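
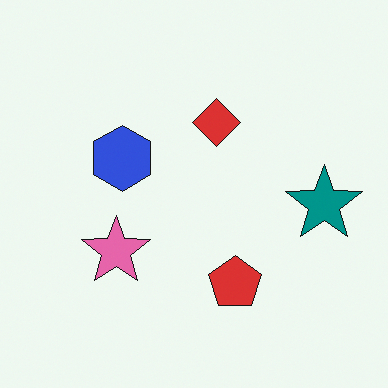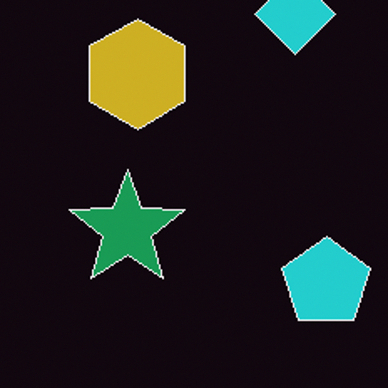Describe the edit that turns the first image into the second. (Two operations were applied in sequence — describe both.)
The transformation is: cropped tightly and scaled back up, then color-inverted (negative).

The visible shapes are larger and the field of view is narrower; shapes near the original edges may be partly or wholly outside the frame — a crop-and-rescale. The light background has become dark and every shape's color is its complement — a photographic negative.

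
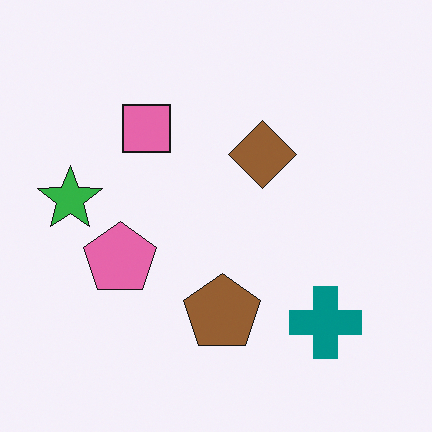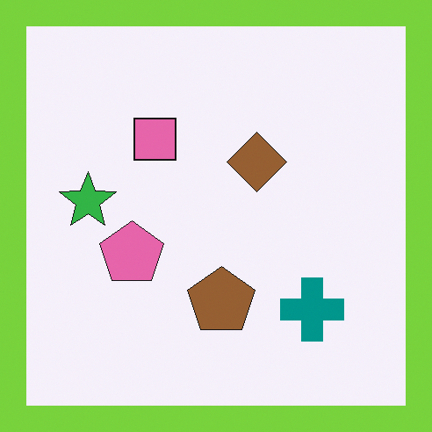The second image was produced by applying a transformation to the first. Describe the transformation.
Framed with a lime border.

A solid lime frame runs around the edge of the second image, with the content slightly shrunk inside it.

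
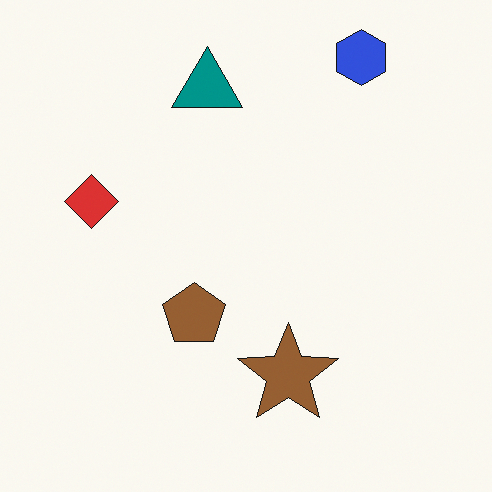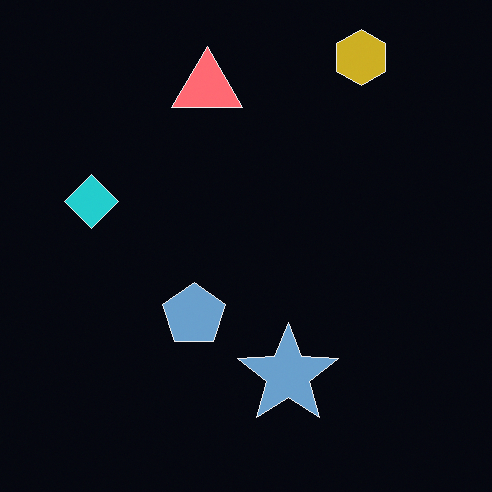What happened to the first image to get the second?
The image was color-inverted (negative).

The light background has become dark and every shape's color is its complement — a photographic negative.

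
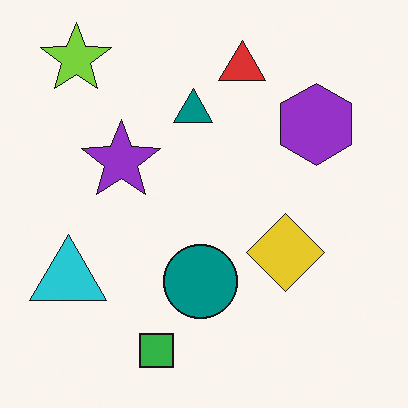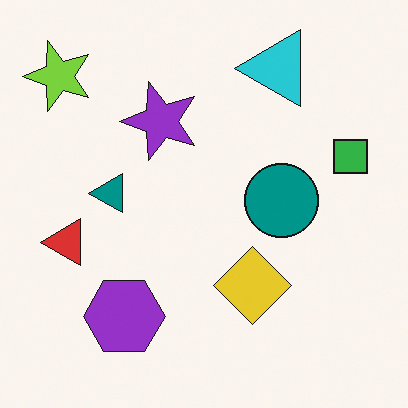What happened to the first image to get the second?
It was transposed (reflected across the top-left ↔ bottom-right diagonal).

Shapes have swapped their row and column positions — what was in the top-right is now in the bottom-left — a diagonal reflection.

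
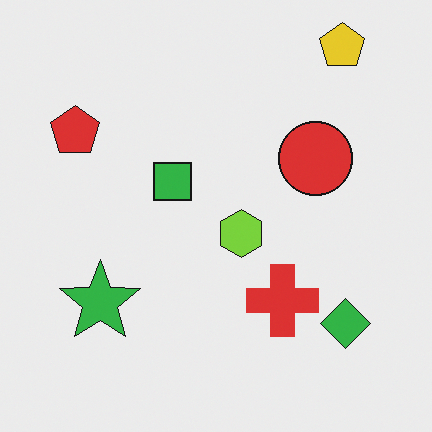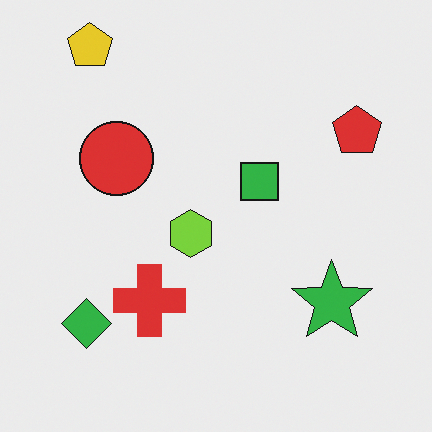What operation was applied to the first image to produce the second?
The second image is the first flipped horizontally (left ↔ right).

The red pentagon is in the top-left of the first image and the top-right of the second — shapes on opposite sides of the vertical midline have swapped in a mirror flip.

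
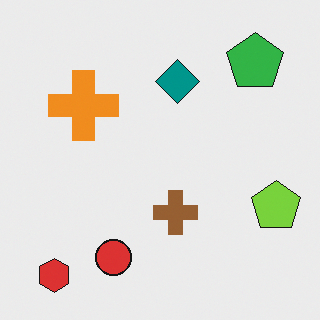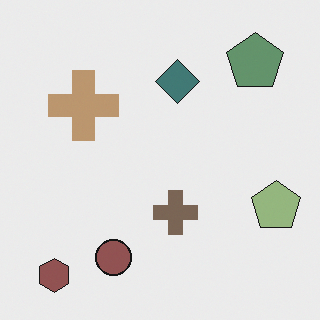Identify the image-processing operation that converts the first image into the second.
The image was heavily desaturated.

All colors are more muted and greyish — a global saturation change.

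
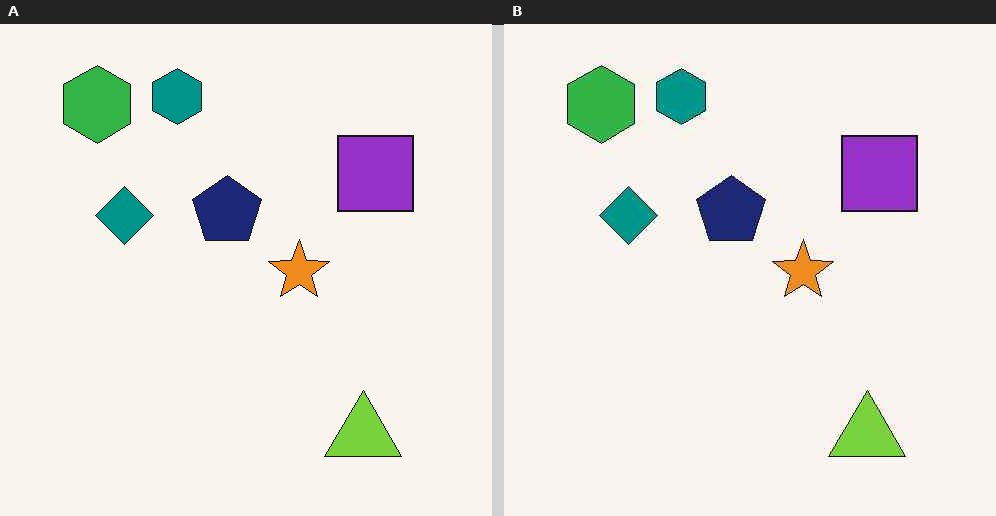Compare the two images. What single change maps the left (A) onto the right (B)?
The right (B) image is the left (A) JPEG-compressed with visible artifacts.

Blocky 8×8 compression artifacts appear around shape edges and the flat background shows ringing — characteristic JPEG degradation.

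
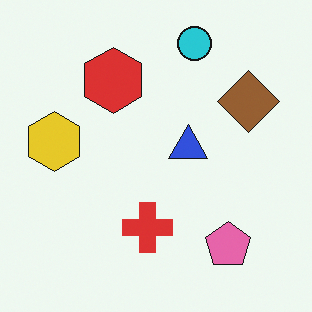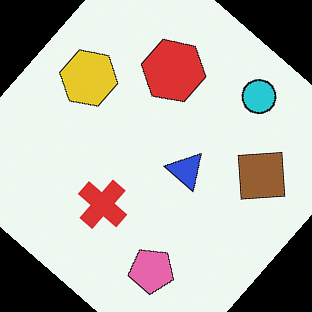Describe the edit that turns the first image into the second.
This is the original image rotated clockwise by a large amount — several tens of degrees.

Every shape is tilted by the same angle and the image corners show triangular fill wedges — a whole-image rotation by a non-right angle.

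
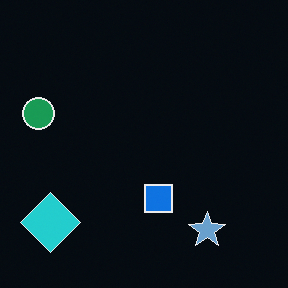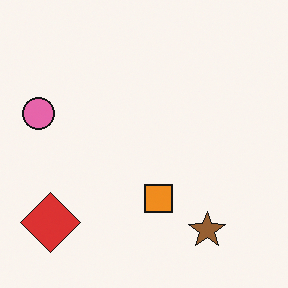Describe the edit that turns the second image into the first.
The image was color-inverted (negative).

The light background has become dark and every shape's color is its complement — a photographic negative.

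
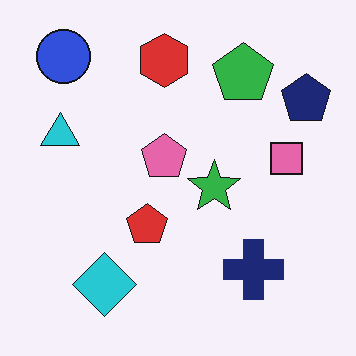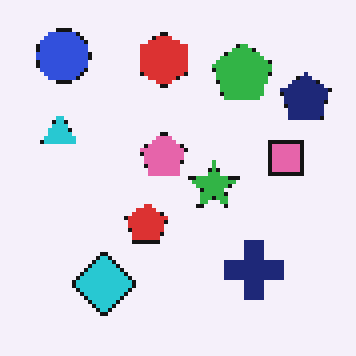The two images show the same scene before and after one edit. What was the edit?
This is the original image lightly pixelated (a mild mosaic effect).

Shapes are reduced to large square blocks; fine edges and outlines are lost — a downscale-then-upscale (mosaic) effect.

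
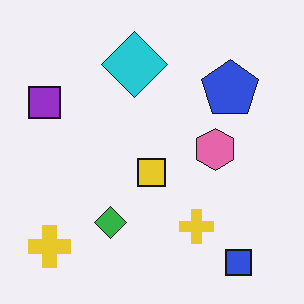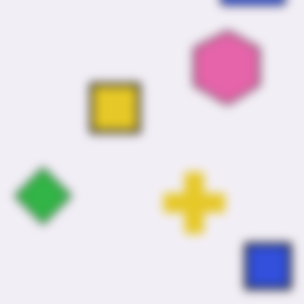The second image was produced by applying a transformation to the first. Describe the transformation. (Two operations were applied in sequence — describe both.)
The second image is the first cropped tightly and scaled back up, then heavily blurred.

The visible shapes are larger and the field of view is narrower; shapes near the original edges may be partly or wholly outside the frame — a crop-and-rescale. Shape edges and outlines are uniformly softened across the whole image.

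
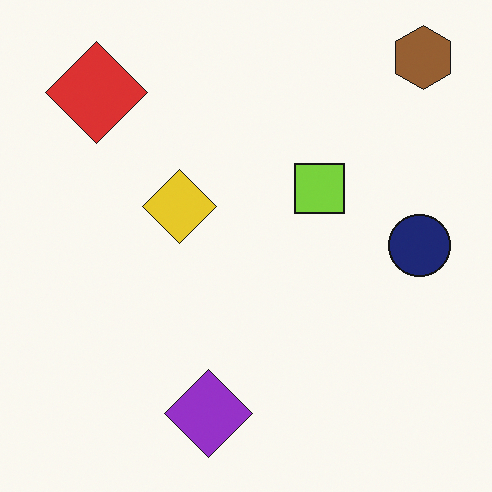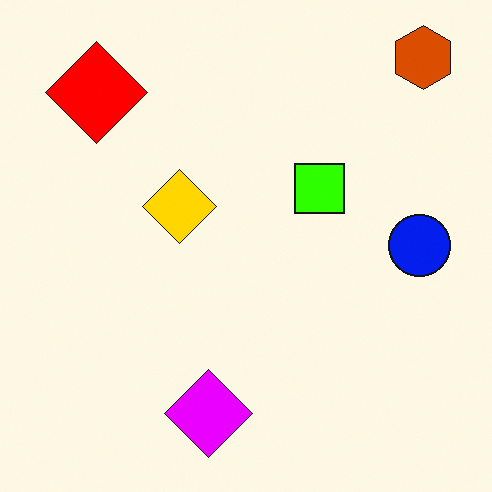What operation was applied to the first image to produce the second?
The second image is the first made much more vivid (saturation change).

All colors are more vivid — a global saturation change.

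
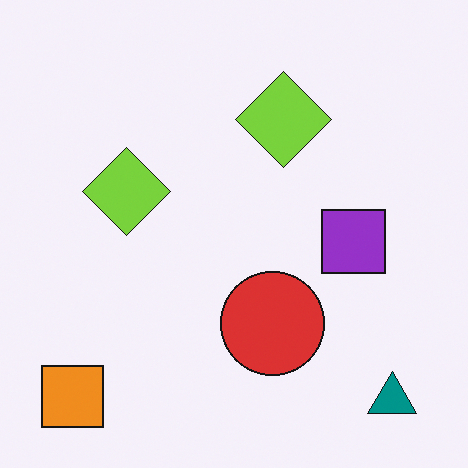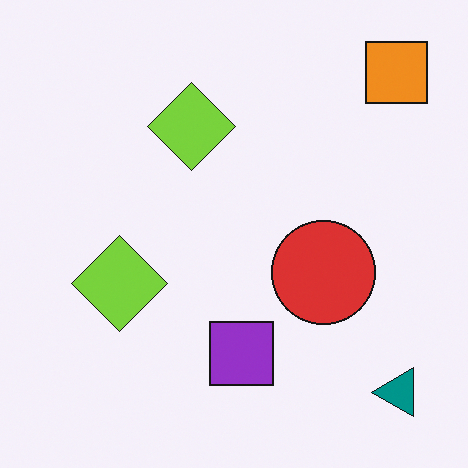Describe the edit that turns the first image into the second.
The second image is the first transposed (reflected across the top-left ↔ bottom-right diagonal).

Shapes have swapped their row and column positions — what was in the top-right is now in the bottom-left — a diagonal reflection.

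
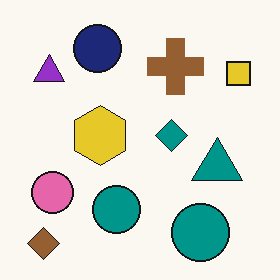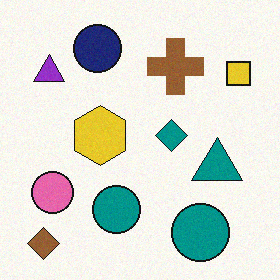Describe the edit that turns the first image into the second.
The second image is the first degraded with a light layer of grain.

Random speckle covers the whole image, including the flat background.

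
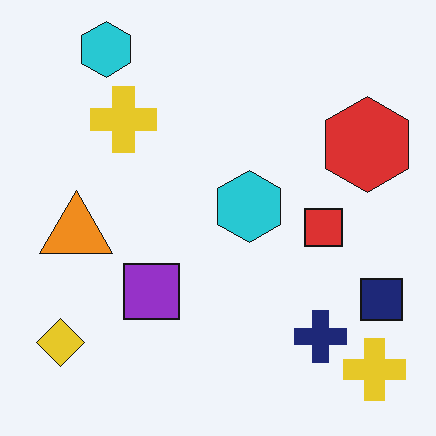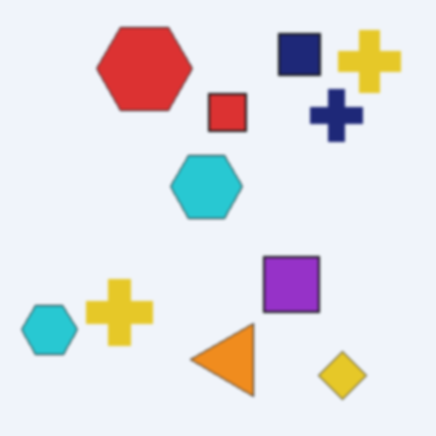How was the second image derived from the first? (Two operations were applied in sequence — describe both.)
The transformation is: lightly blurred, then rotated 90° counter-clockwise.

Shape edges and outlines are uniformly softened across the whole image. The yellow diamond sits in the bottom-left of the first image and the bottom-right of the second — consistent with a whole-image 90° counter-clockwise rotation.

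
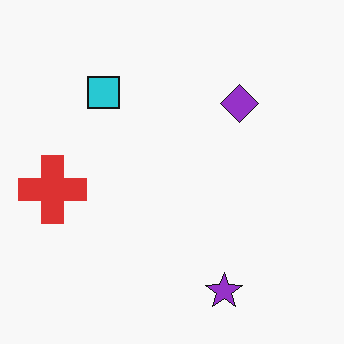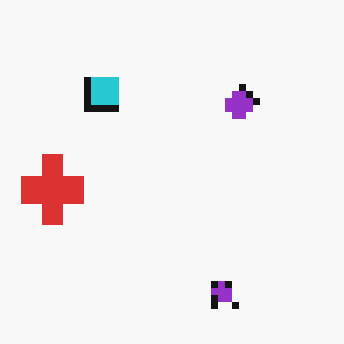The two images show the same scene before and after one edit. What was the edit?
Moderately pixelated.

Shapes are reduced to large square blocks; fine edges and outlines are lost — a downscale-then-upscale (mosaic) effect.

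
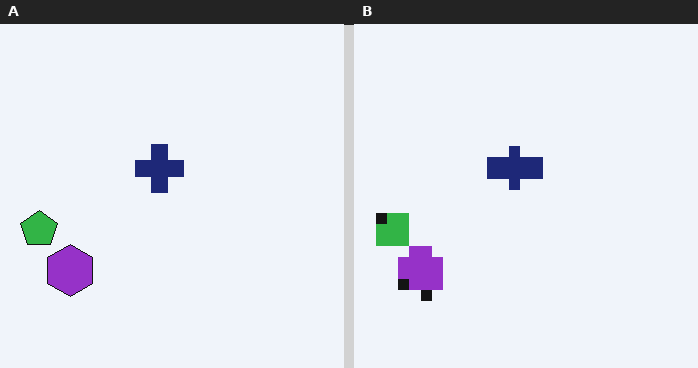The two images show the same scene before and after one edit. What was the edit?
It was heavily pixelated into large blocks.

Shapes are reduced to large square blocks; fine edges and outlines are lost — a downscale-then-upscale (mosaic) effect.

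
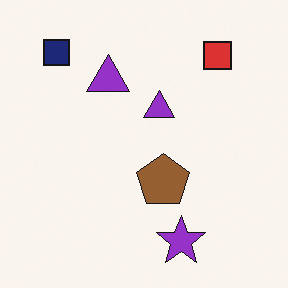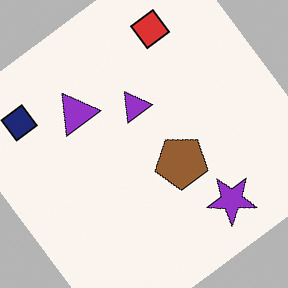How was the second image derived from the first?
The image was rotated counter-clockwise by a large amount — several tens of degrees.

Every shape is tilted by the same angle and the image corners show triangular fill wedges — a whole-image rotation by a non-right angle.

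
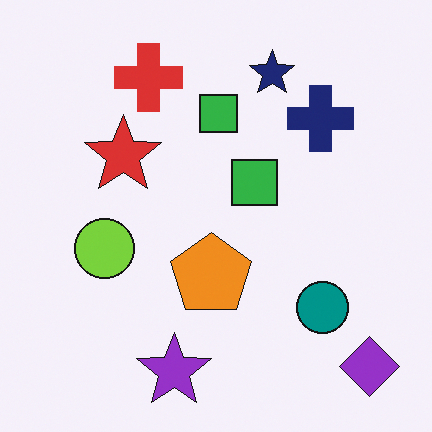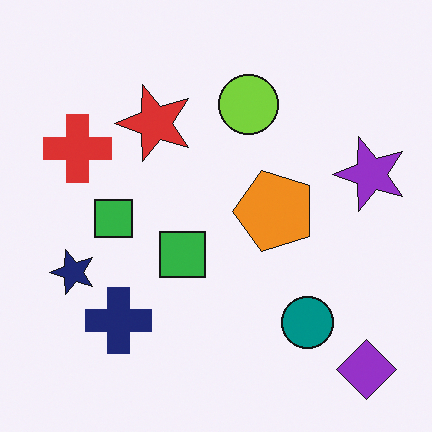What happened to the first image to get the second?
It was transposed (reflected across the top-left ↔ bottom-right diagonal).

Shapes have swapped their row and column positions — what was in the top-right is now in the bottom-left — a diagonal reflection.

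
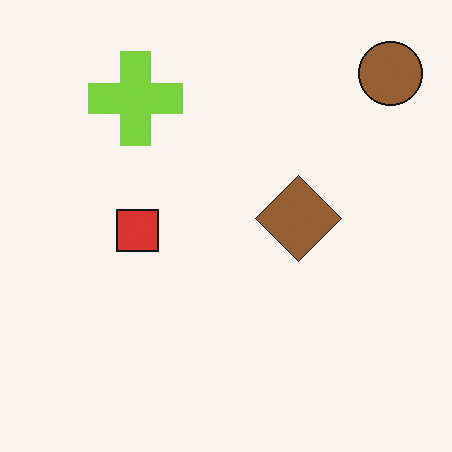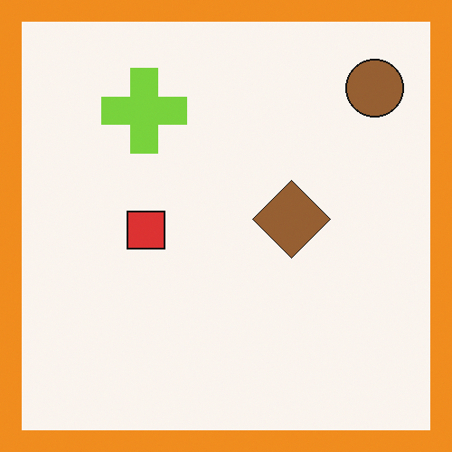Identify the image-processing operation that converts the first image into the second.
The transformation is: framed with a orange border.

A solid orange frame runs around the edge of the second image, with the content slightly shrunk inside it.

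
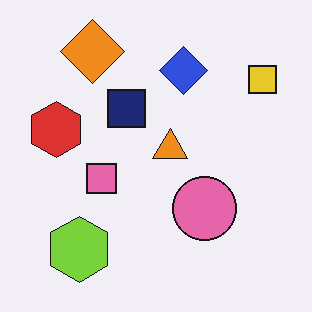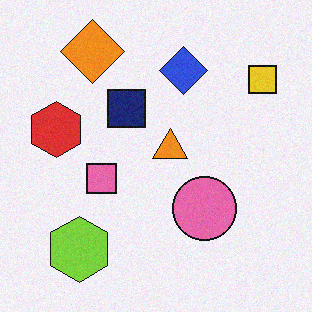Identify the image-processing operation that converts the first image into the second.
The image was degraded with light additive noise.

Random speckle covers the whole image, including the flat background.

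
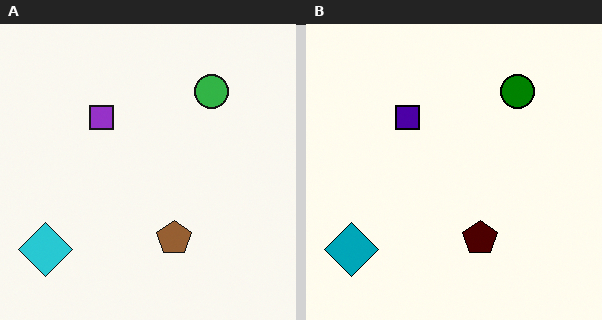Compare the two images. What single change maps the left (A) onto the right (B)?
The right (B) image is the left (A) boosted in contrast.

Tones are pushed away from mid-grey across the whole image — a global contrast change.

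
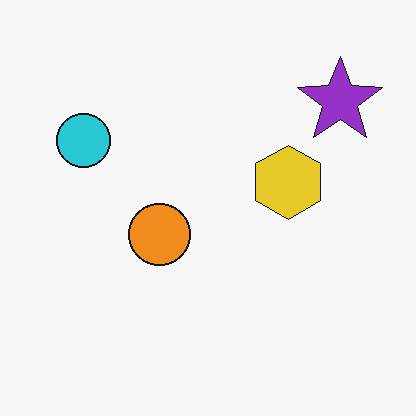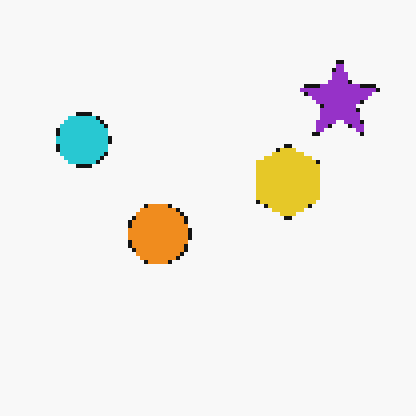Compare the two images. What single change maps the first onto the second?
Lightly pixelated (a mild mosaic effect).

Shapes are reduced to large square blocks; fine edges and outlines are lost — a downscale-then-upscale (mosaic) effect.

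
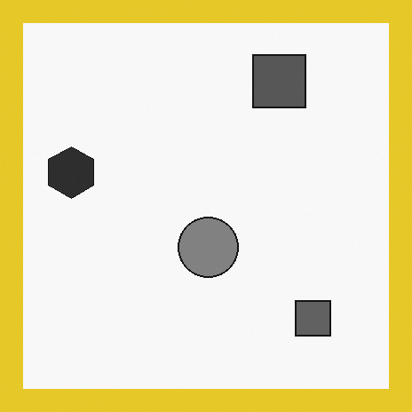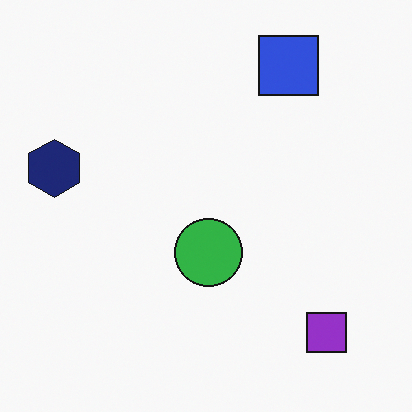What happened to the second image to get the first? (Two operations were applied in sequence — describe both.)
The image was converted to grayscale, then framed with a yellow border.

All color is removed — every shape is now a shade of grey. A solid yellow frame runs around the edge of the first image, with the content slightly shrunk inside it.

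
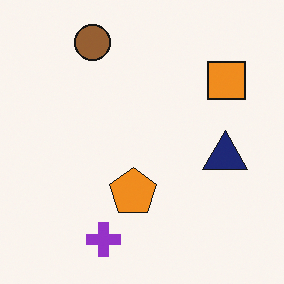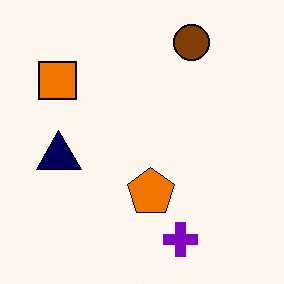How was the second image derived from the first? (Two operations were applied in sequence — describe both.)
The second image is the first given slightly increased contrast, then flipped horizontally (left ↔ right).

Tones are pushed away from mid-grey across the whole image — a global contrast change. The orange square is in the top-right of the first image and the top-left of the second — shapes on opposite sides of the vertical midline have swapped in a mirror flip.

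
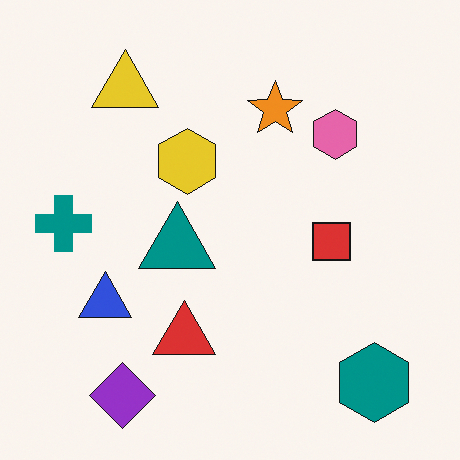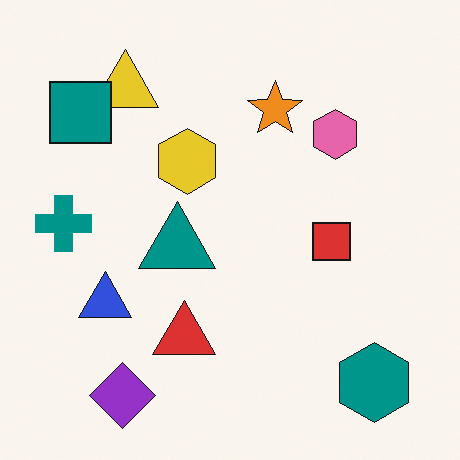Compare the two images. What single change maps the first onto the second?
It was overlaid with an additional teal square.

A teal square appears in the second image that is absent from the first.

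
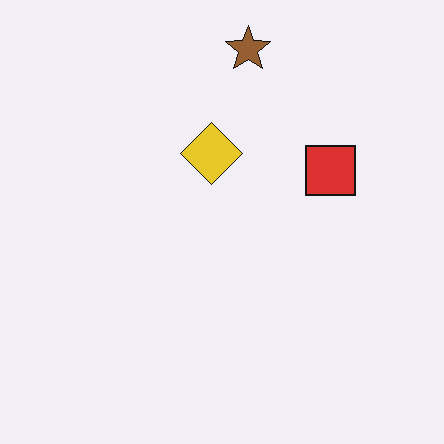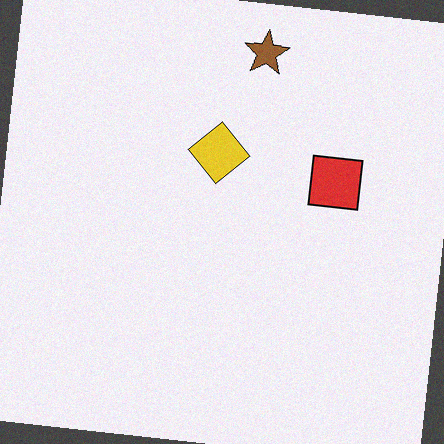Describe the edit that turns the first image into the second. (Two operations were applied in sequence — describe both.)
Rotated clockwise by a slight angle, then degraded with light additive noise.

Every shape is tilted by the same angle and the image corners show triangular fill wedges — a whole-image rotation by a non-right angle. Random speckle covers the whole image, including the flat background.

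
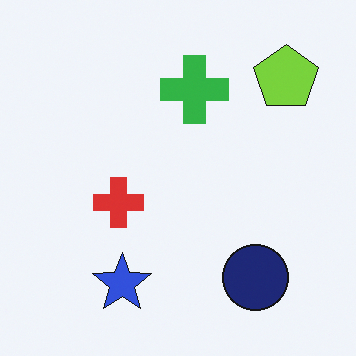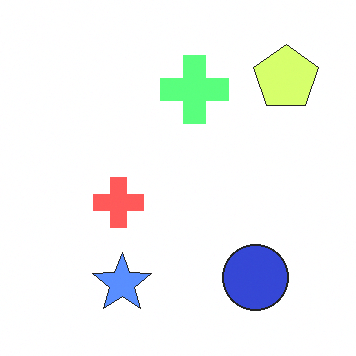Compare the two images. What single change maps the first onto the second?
It was substantially brightened.

Every pixel — background and shapes alike — is uniformly brightened.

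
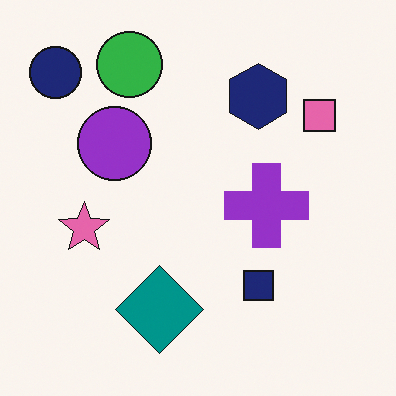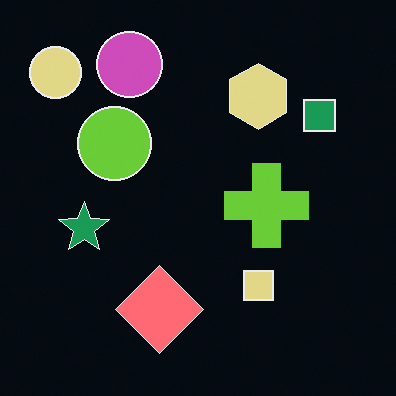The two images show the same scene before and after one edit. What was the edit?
The image was color-inverted (negative).

The light background has become dark and every shape's color is its complement — a photographic negative.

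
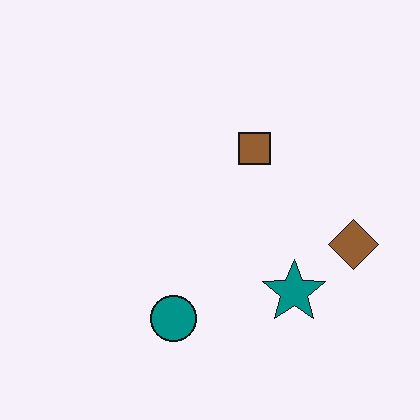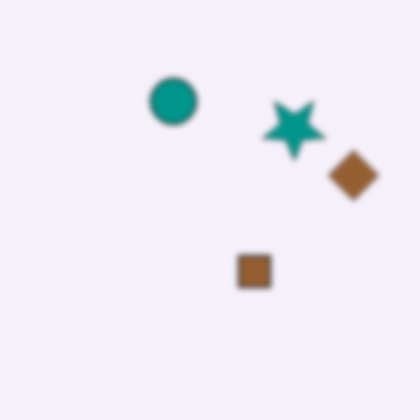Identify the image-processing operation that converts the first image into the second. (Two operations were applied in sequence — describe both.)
The transformation is: flipped vertically (top ↔ bottom), then noticeably gaussian-blurred.

The teal circle is in the bottom of the first image and the top of the second — shapes on opposite sides of the horizontal midline have swapped in a mirror flip. Shape edges and outlines are uniformly softened across the whole image.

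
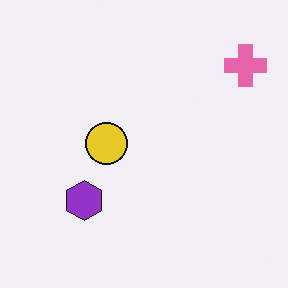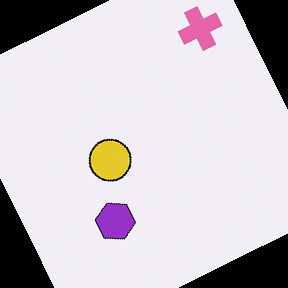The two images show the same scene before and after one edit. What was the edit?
The image was rotated counter-clockwise by a clearly visible amount.

Every shape is tilted by the same angle and the image corners show triangular fill wedges — a whole-image rotation by a non-right angle.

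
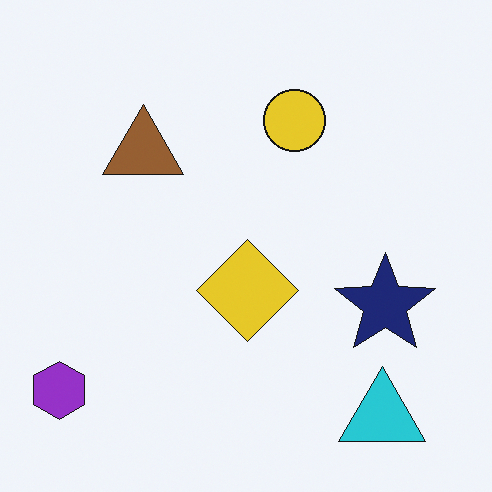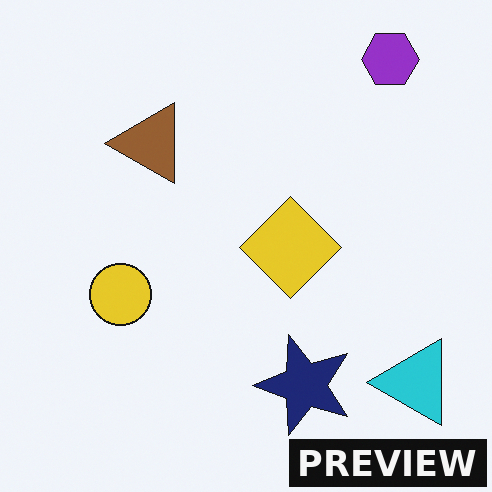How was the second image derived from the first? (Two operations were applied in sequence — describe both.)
Transposed (reflected across the top-left ↔ bottom-right diagonal), then watermarked with the text "PREVIEW" in the lower-right corner.

Shapes have swapped their row and column positions — what was in the top-right is now in the bottom-left — a diagonal reflection. A dark label reading "PREVIEW" appears in the lower-right corner.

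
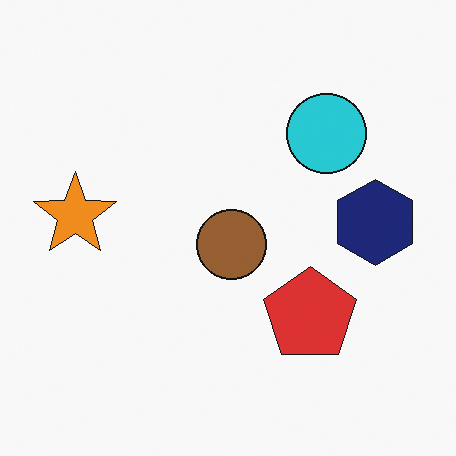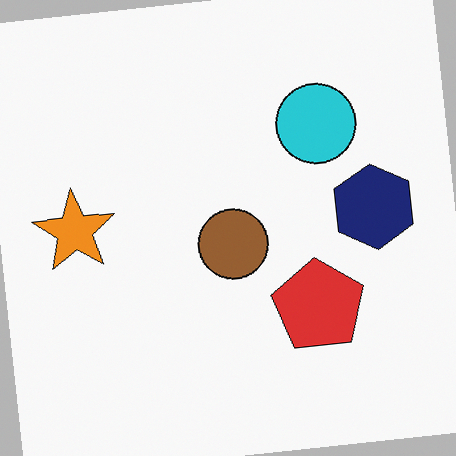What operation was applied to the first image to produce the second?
The second image is the first rotated counter-clockwise by a few degrees.

Every shape is tilted by the same angle and the image corners show triangular fill wedges — a whole-image rotation by a non-right angle.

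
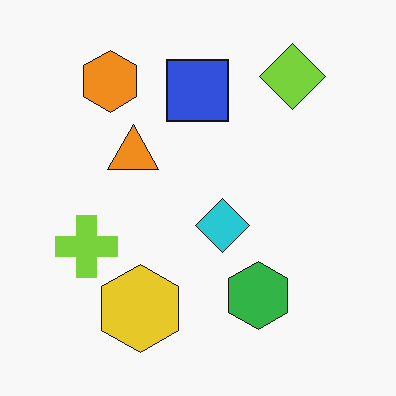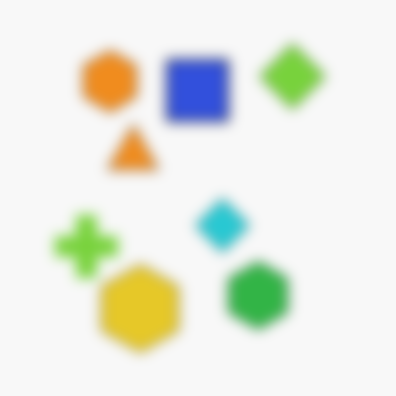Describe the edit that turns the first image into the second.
Strongly gaussian-blurred.

Shape edges and outlines are uniformly softened across the whole image.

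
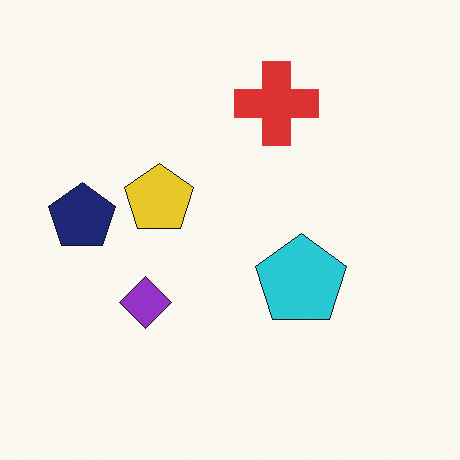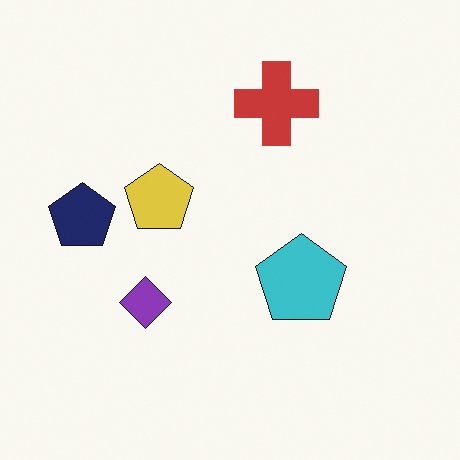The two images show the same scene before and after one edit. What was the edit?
The image was slightly desaturated.

All colors are more muted and greyish — a global saturation change.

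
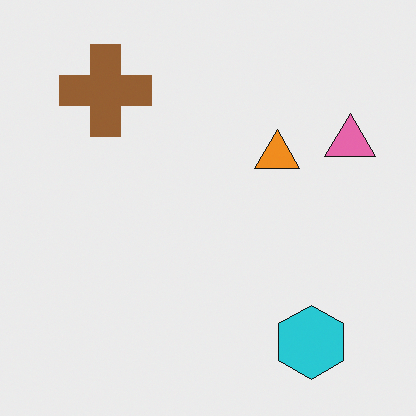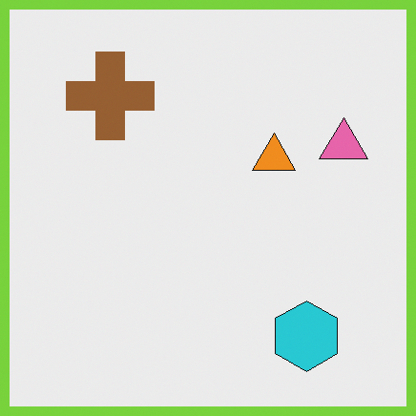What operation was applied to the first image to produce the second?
This is the original image framed with a lime border.

A solid lime frame runs around the edge of the second image, with the content slightly shrunk inside it.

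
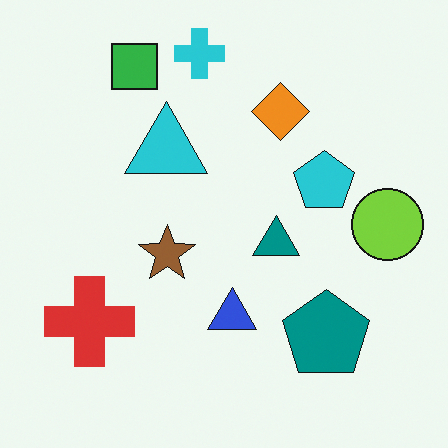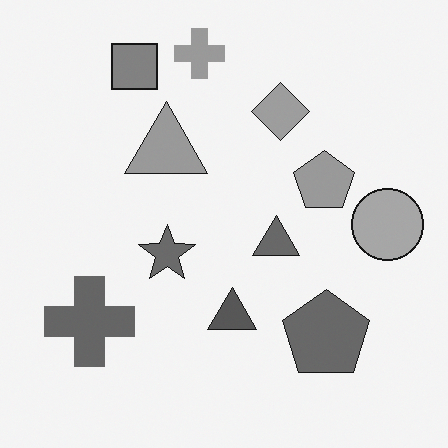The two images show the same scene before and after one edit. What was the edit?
The transformation is: converted to grayscale.

All color is removed — every shape is now a shade of grey.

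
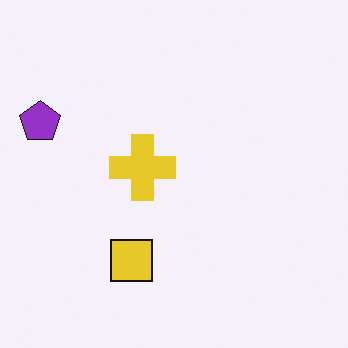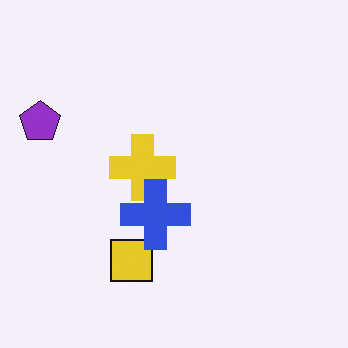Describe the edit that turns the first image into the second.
The image was overlaid with an additional blue cross.

A blue cross appears in the second image that is absent from the first.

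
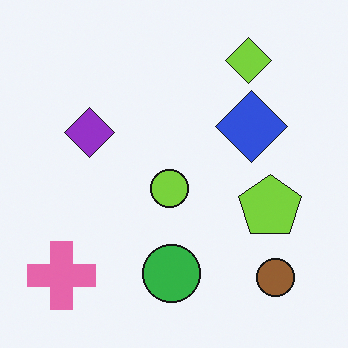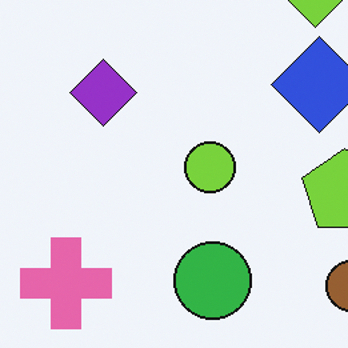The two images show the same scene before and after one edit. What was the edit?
The image was cropped to a modestly smaller region and rescaled.

The visible shapes are larger and the field of view is narrower; shapes near the original edges may be partly or wholly outside the frame — a crop-and-rescale.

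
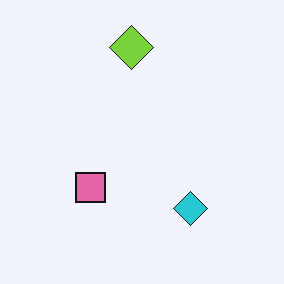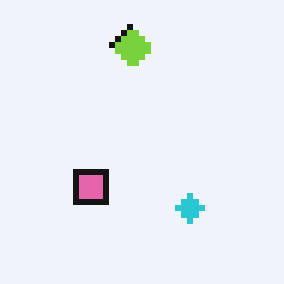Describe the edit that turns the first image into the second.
The transformation is: moderately pixelated.

Shapes are reduced to large square blocks; fine edges and outlines are lost — a downscale-then-upscale (mosaic) effect.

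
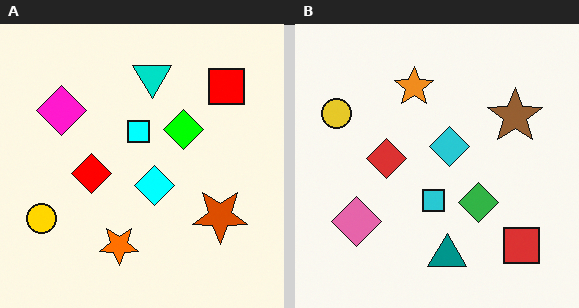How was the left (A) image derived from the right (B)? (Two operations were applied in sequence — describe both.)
The transformation is: made much more vivid (saturation change), then flipped vertically (top ↔ bottom).

All colors are more vivid — a global saturation change. The teal triangle is in the bottom of the right (B) image and the top of the left (A) — shapes on opposite sides of the horizontal midline have swapped in a mirror flip.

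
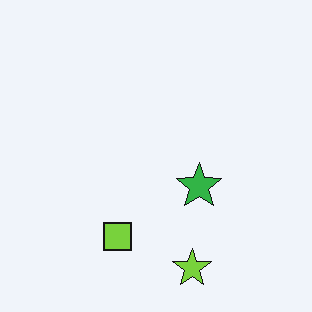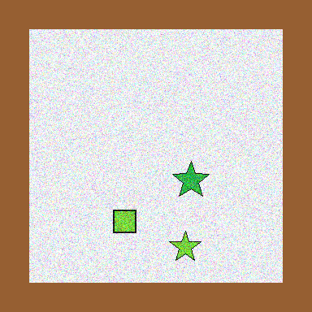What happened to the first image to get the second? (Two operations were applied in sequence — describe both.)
This is the original image degraded with strong gaussian noise, then framed with a brown border.

Random speckle covers the whole image, including the flat background. A solid brown frame runs around the edge of the second image, with the content slightly shrunk inside it.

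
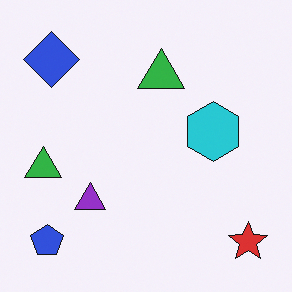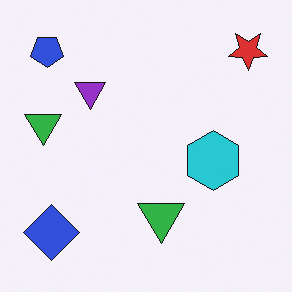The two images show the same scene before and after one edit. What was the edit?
This is the original image flipped vertically (top ↔ bottom).

The red star is in the bottom-right of the first image and the top-right of the second — shapes on opposite sides of the horizontal midline have swapped in a mirror flip.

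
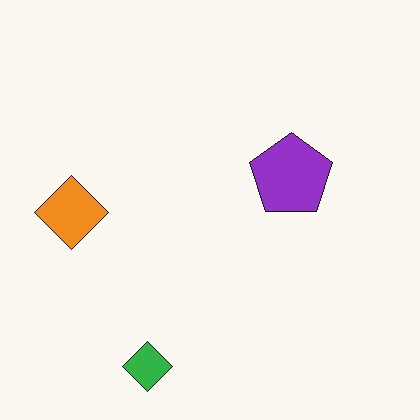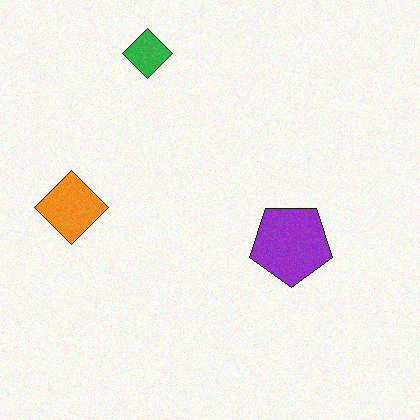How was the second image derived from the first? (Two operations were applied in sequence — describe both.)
This is the original image flipped vertically (top ↔ bottom), then degraded with light additive noise.

The green diamond is in the bottom of the first image and the top of the second — shapes on opposite sides of the horizontal midline have swapped in a mirror flip. Random speckle covers the whole image, including the flat background.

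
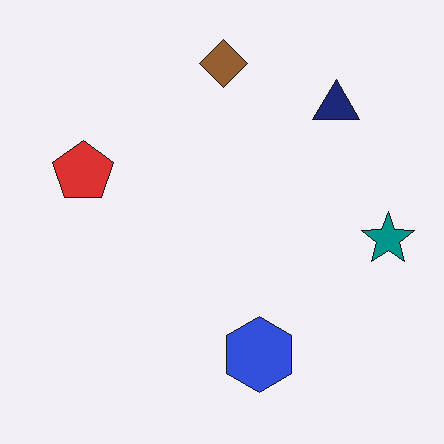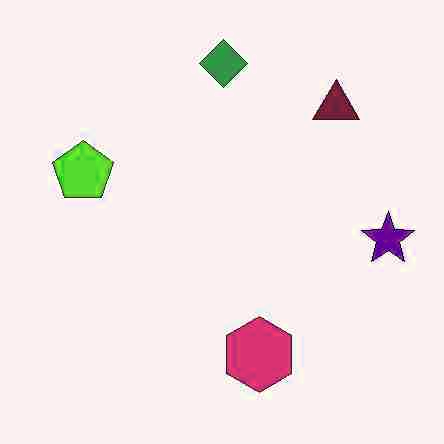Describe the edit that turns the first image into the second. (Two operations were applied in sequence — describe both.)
Degraded with heavy JPEG compression, then hue-shifted noticeably.

Blocky 8×8 compression artifacts appear around shape edges and the flat background shows ringing — characteristic JPEG degradation. Every shape's color has rotated by the same amount around the hue wheel — a uniform hue shift.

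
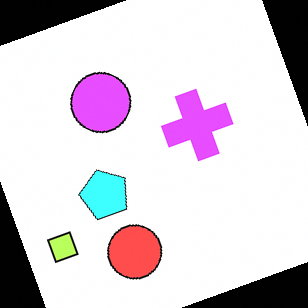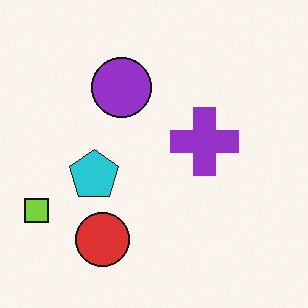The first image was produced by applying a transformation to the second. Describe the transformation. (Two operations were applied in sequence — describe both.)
Brightened a lot, then rotated counter-clockwise by a clearly visible amount.

Every pixel — background and shapes alike — is uniformly brightened. Every shape is tilted by the same angle and the image corners show triangular fill wedges — a whole-image rotation by a non-right angle.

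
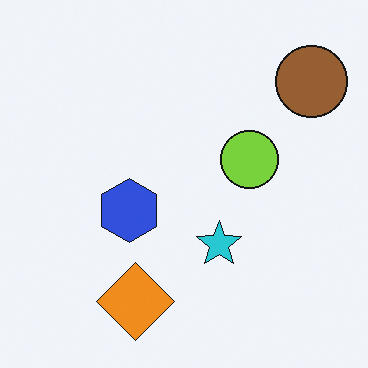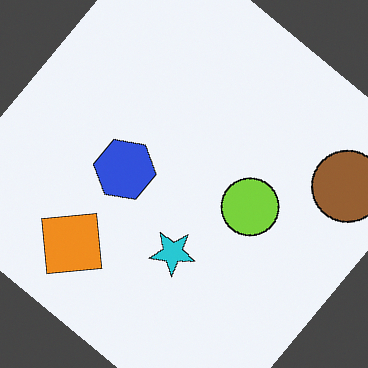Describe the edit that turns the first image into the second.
Rotated clockwise by a large amount — several tens of degrees.

Every shape is tilted by the same angle and the image corners show triangular fill wedges — a whole-image rotation by a non-right angle.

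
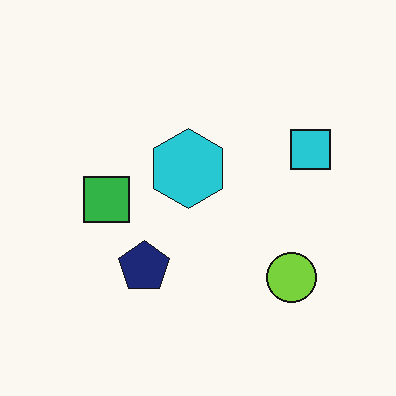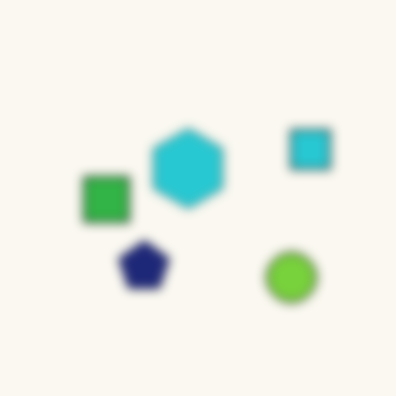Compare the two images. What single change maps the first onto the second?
This is the original image heavily blurred.

Shape edges and outlines are uniformly softened across the whole image.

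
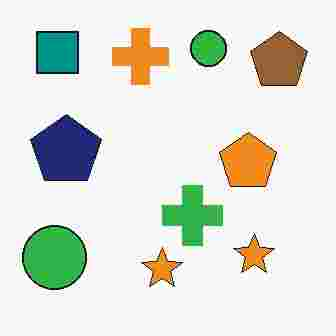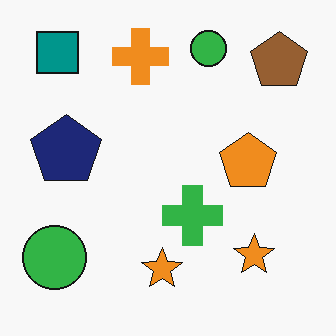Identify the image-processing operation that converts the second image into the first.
Heavily JPEG-compressed with obvious blocking artifacts.

Blocky 8×8 compression artifacts appear around shape edges and the flat background shows ringing — characteristic JPEG degradation.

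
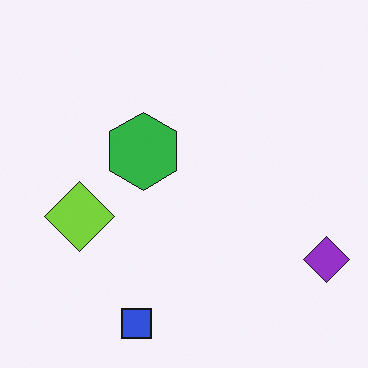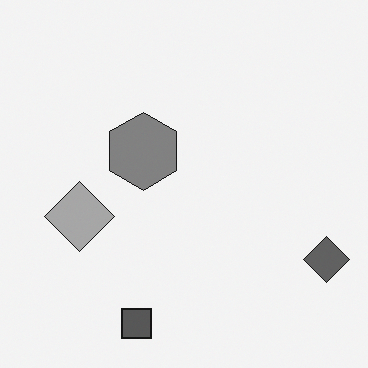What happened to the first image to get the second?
The image was converted to grayscale.

All color is removed — every shape is now a shade of grey.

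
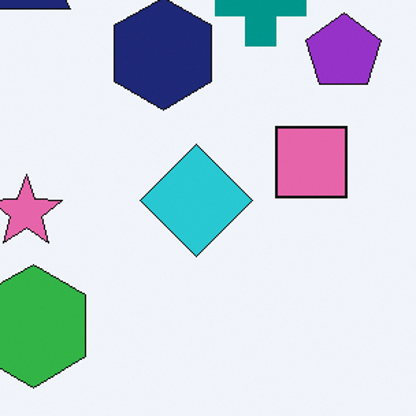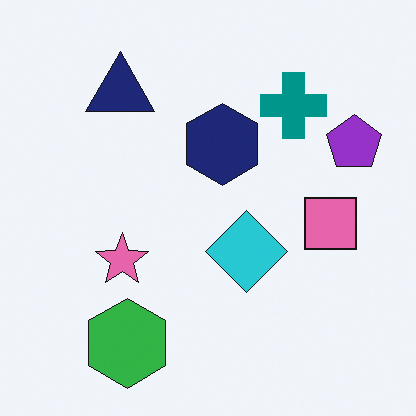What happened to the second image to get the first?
The transformation is: cropped to a modestly smaller region and rescaled.

The visible shapes are larger and the field of view is narrower; shapes near the original edges may be partly or wholly outside the frame — a crop-and-rescale.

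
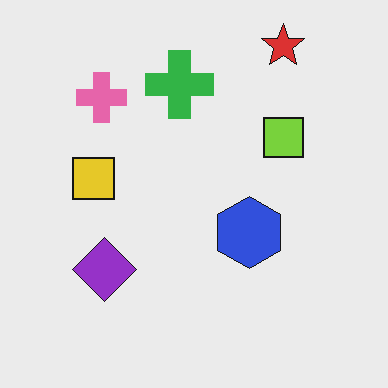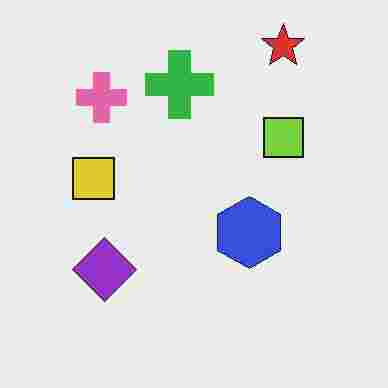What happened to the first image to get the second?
It was heavily JPEG-compressed with obvious blocking artifacts.

Blocky 8×8 compression artifacts appear around shape edges and the flat background shows ringing — characteristic JPEG degradation.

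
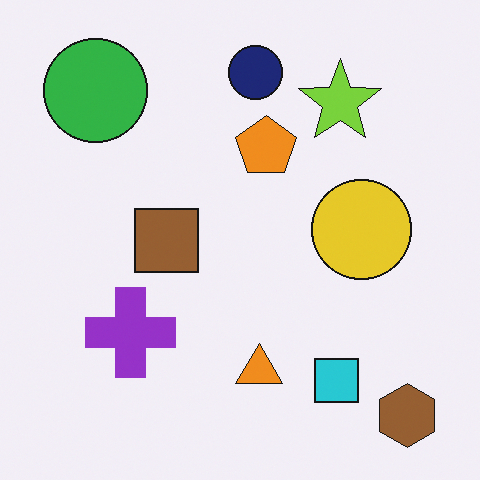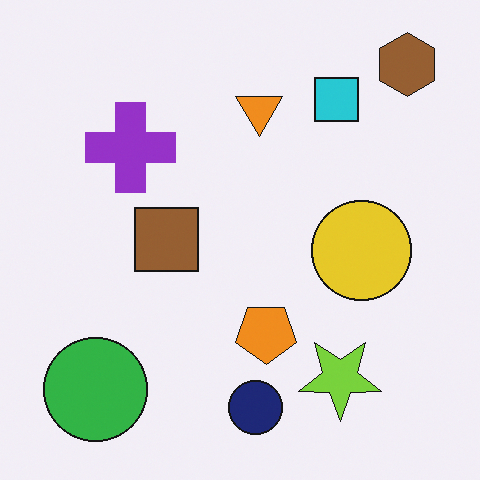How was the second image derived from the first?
This is the original image flipped vertically (top ↔ bottom).

The brown hexagon is in the bottom-right of the first image and the top-right of the second — shapes on opposite sides of the horizontal midline have swapped in a mirror flip.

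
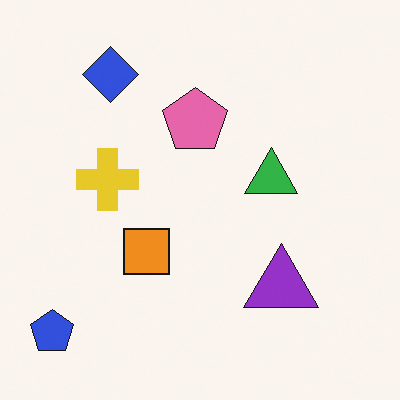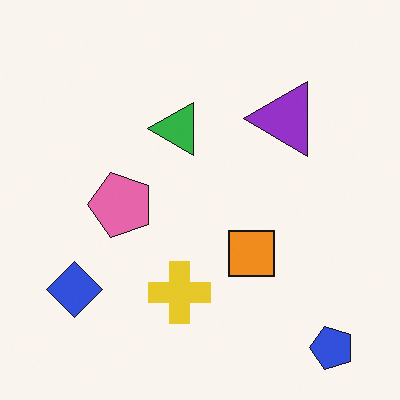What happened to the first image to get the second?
The second image is the first rotated 90° counter-clockwise.

The blue pentagon sits in the bottom-left of the first image and the bottom-right of the second — consistent with a whole-image 90° counter-clockwise rotation.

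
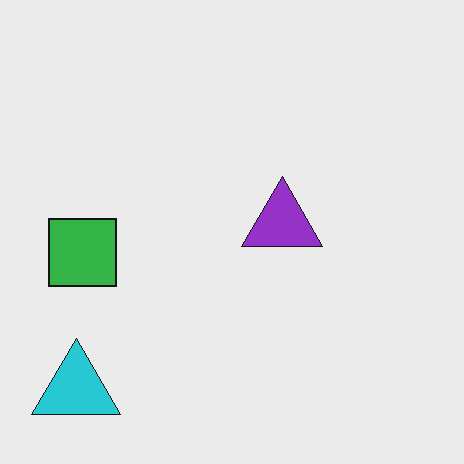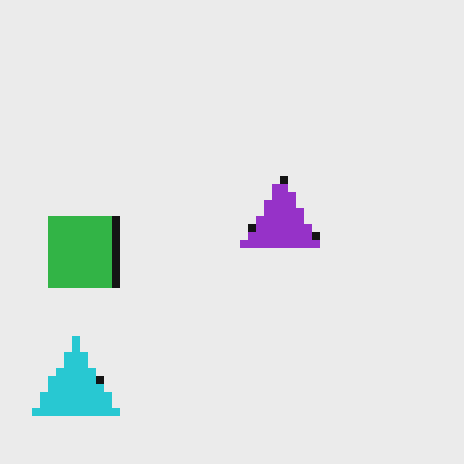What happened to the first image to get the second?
The image was moderately pixelated.

Shapes are reduced to large square blocks; fine edges and outlines are lost — a downscale-then-upscale (mosaic) effect.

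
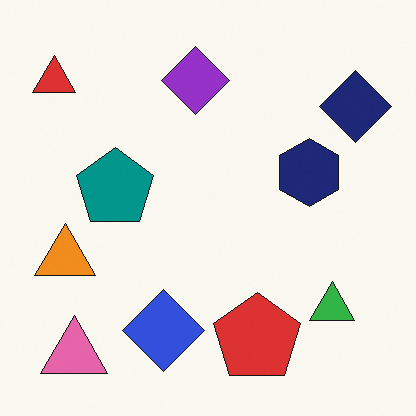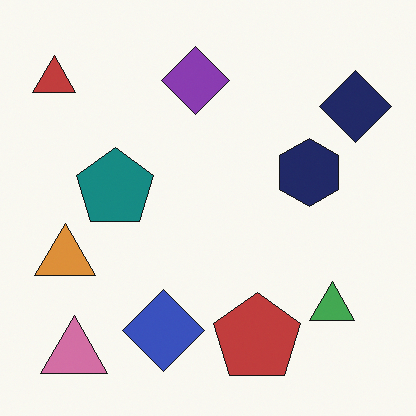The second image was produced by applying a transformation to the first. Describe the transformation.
The second image is the first slightly desaturated.

All colors are more muted and greyish — a global saturation change.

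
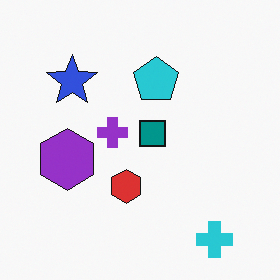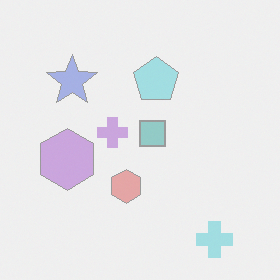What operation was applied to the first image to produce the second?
Washed out (contrast reduced).

Tones are pushed toward mid-grey across the whole image — a global contrast change.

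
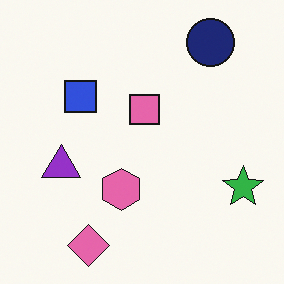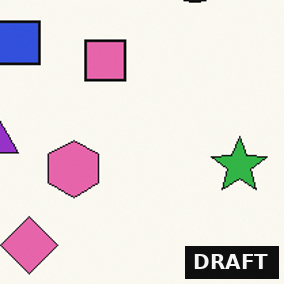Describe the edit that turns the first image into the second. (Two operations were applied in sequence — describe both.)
The transformation is: cropped to a modestly smaller region and rescaled, then watermarked with the text "DRAFT" in the lower-right corner.

The visible shapes are larger and the field of view is narrower; shapes near the original edges may be partly or wholly outside the frame — a crop-and-rescale. A dark label reading "DRAFT" appears in the lower-right corner.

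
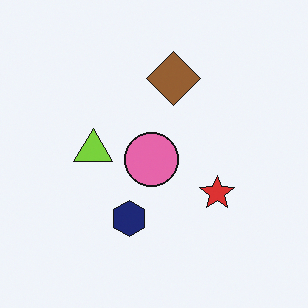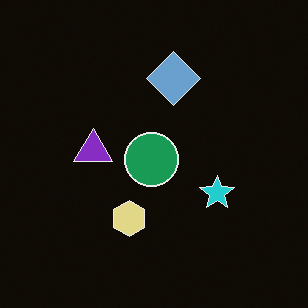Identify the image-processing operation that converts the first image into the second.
The second image is the first color-inverted (negative).

The light background has become dark and every shape's color is its complement — a photographic negative.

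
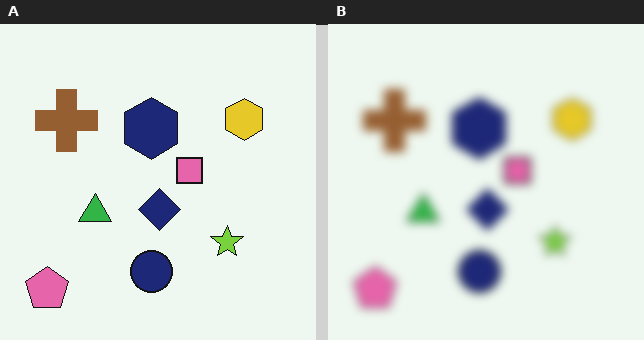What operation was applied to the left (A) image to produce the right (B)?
The right (B) image is the left (A) moderately blurred.

Shape edges and outlines are uniformly softened across the whole image.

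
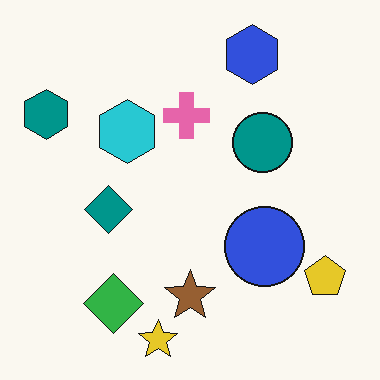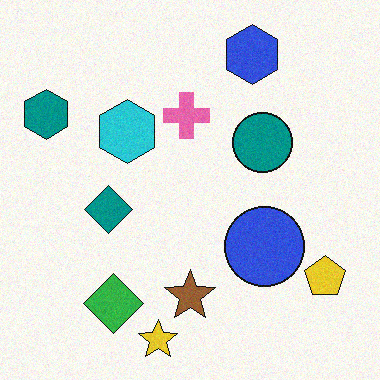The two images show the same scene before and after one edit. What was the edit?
The second image is the first degraded with light additive noise.

Random speckle covers the whole image, including the flat background.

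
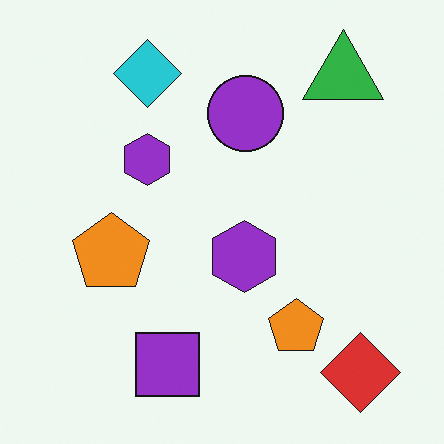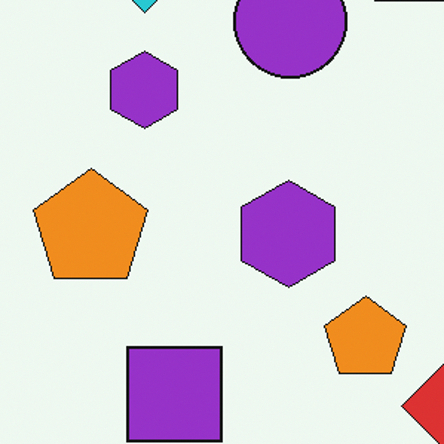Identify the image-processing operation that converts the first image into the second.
The second image is the first cropped slightly and scaled back up.

The visible shapes are larger and the field of view is narrower; shapes near the original edges may be partly or wholly outside the frame — a crop-and-rescale.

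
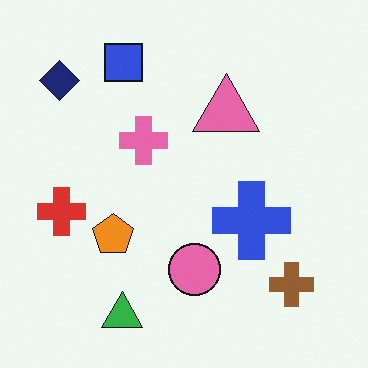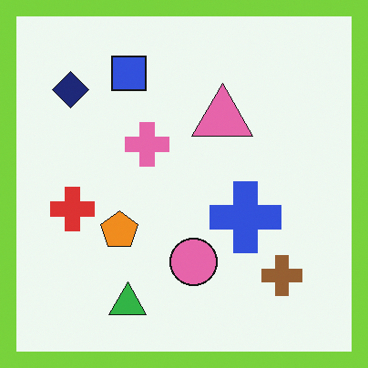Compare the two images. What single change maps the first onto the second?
Framed with a lime border.

A solid lime frame runs around the edge of the second image, with the content slightly shrunk inside it.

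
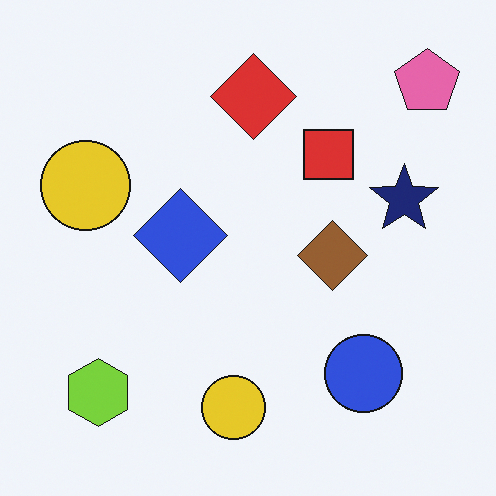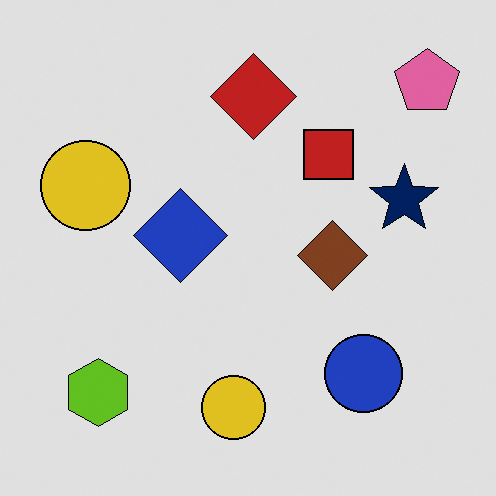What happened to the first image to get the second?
The second image is the first moderately posterized.

Each flat color has snapped to a coarser quantized level — most visibly, the near-white background has dropped to a flat grey.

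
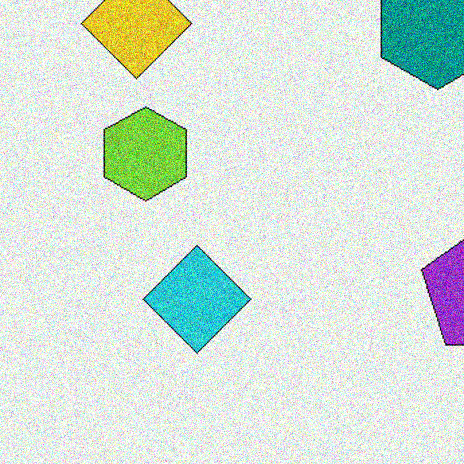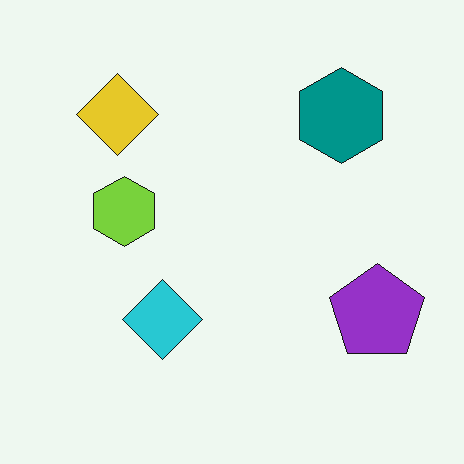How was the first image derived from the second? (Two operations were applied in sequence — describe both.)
The transformation is: cropped to a modestly smaller region and rescaled, then degraded with strong gaussian noise.

The visible shapes are larger and the field of view is narrower; shapes near the original edges may be partly or wholly outside the frame — a crop-and-rescale. Random speckle covers the whole image, including the flat background.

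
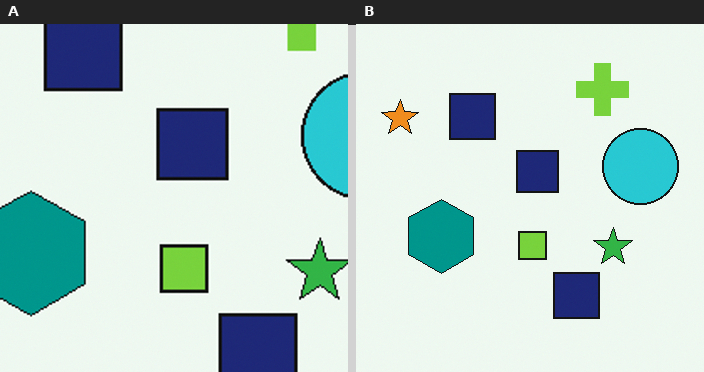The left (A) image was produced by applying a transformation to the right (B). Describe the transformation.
The image was cropped tightly and scaled back up.

The visible shapes are larger and the field of view is narrower; shapes near the original edges may be partly or wholly outside the frame — a crop-and-rescale.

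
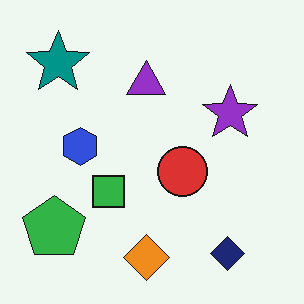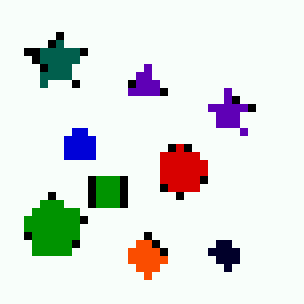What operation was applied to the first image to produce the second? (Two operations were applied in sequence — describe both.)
It was moderately pixelated, then boosted in contrast.

Shapes are reduced to large square blocks; fine edges and outlines are lost — a downscale-then-upscale (mosaic) effect. Tones are pushed away from mid-grey across the whole image — a global contrast change.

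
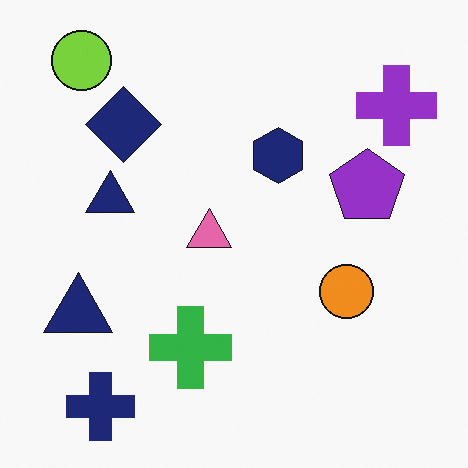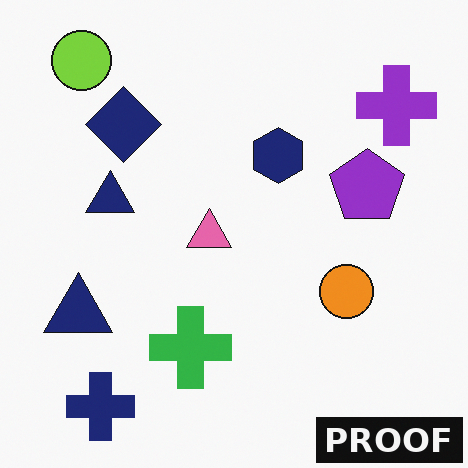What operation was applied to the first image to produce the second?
The transformation is: watermarked with the text "PROOF" in the lower-right corner.

A dark label reading "PROOF" appears in the lower-right corner.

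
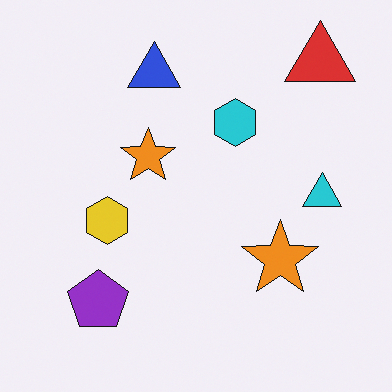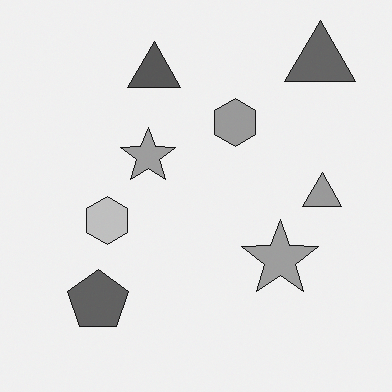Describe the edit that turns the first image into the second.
The image was converted to grayscale.

All color is removed — every shape is now a shade of grey.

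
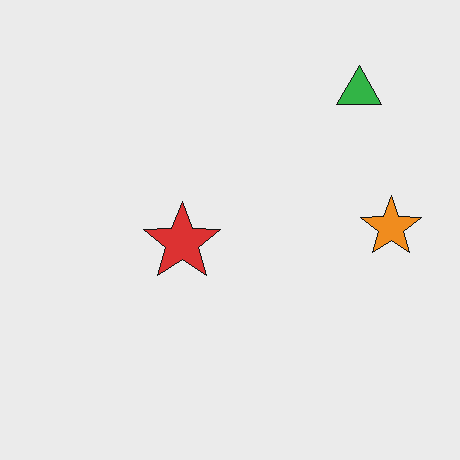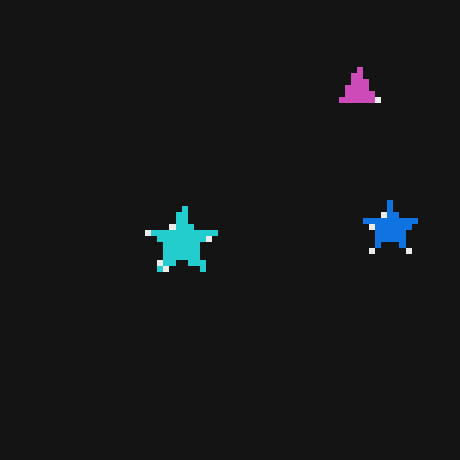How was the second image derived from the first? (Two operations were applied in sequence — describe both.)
The image was color-inverted (negative), then pixelated into visible square blocks.

The light background has become dark and every shape's color is its complement — a photographic negative. Shapes are reduced to large square blocks; fine edges and outlines are lost — a downscale-then-upscale (mosaic) effect.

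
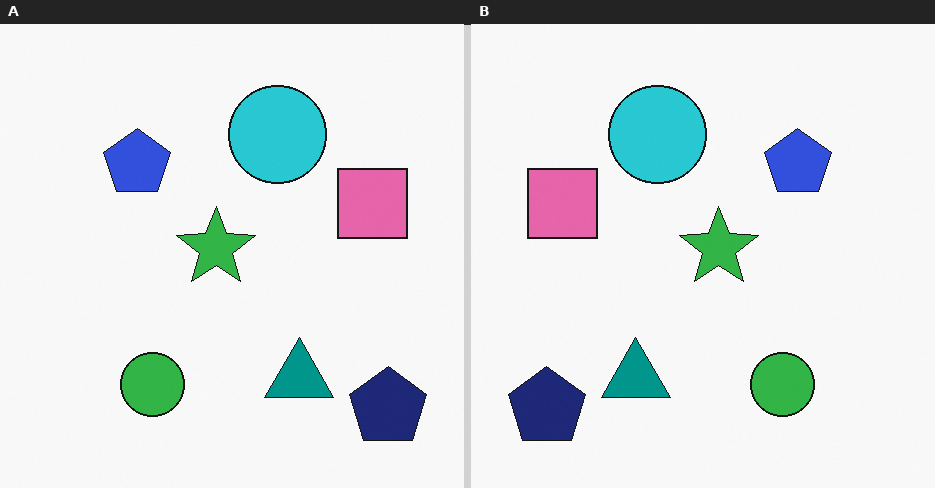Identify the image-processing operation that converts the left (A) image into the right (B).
The image was flipped horizontally (left ↔ right).

The navy pentagon is in the bottom-right of the left (A) image and the bottom-left of the right (B) — shapes on opposite sides of the vertical midline have swapped in a mirror flip.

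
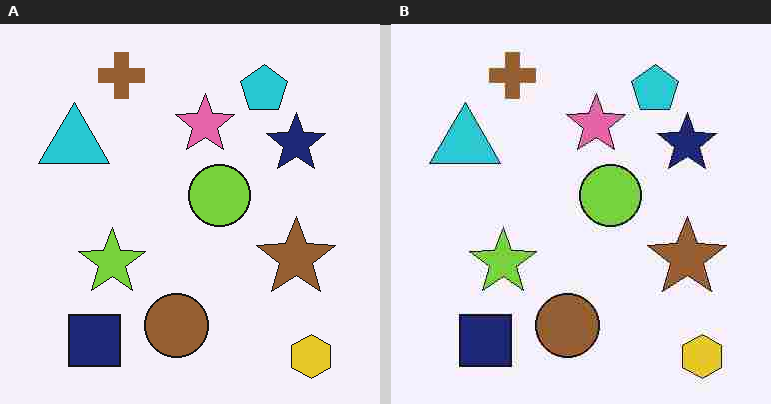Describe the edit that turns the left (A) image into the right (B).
The right (B) image is the left (A) degraded with heavy JPEG compression.

Blocky 8×8 compression artifacts appear around shape edges and the flat background shows ringing — characteristic JPEG degradation.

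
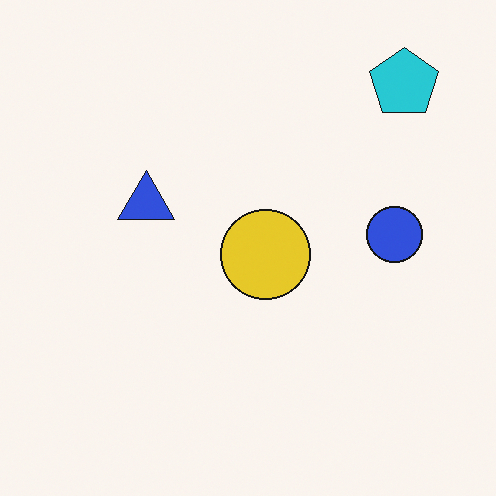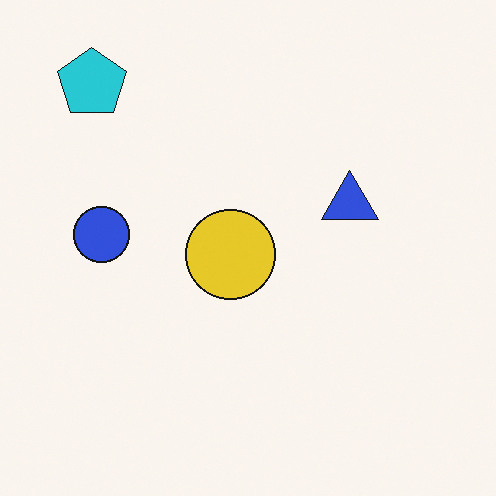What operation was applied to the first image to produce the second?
The second image is the first flipped horizontally (left ↔ right).

The cyan pentagon is in the top-right of the first image and the top-left of the second — shapes on opposite sides of the vertical midline have swapped in a mirror flip.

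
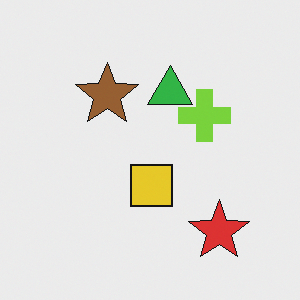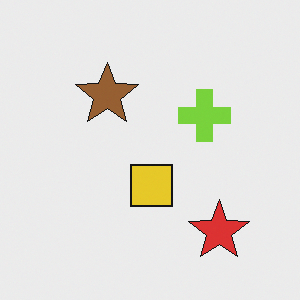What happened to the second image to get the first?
The transformation is: overlaid with an additional green triangle.

A green triangle appears in the first image that is absent from the second.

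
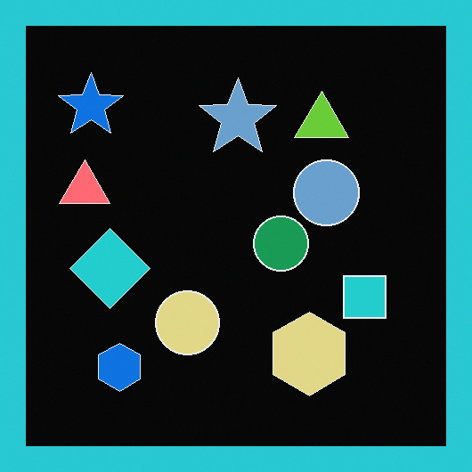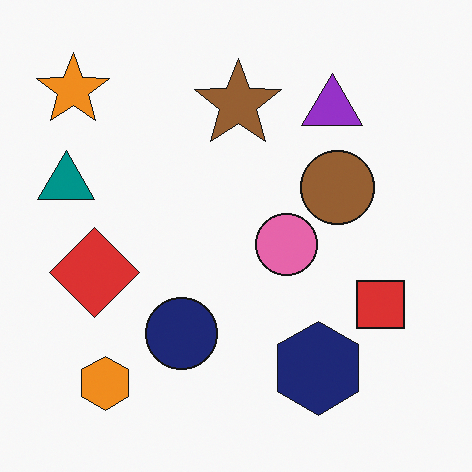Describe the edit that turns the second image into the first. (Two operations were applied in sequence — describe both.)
Color-inverted (negative), then framed with a cyan border.

The light background has become dark and every shape's color is its complement — a photographic negative. A solid cyan frame runs around the edge of the first image, with the content slightly shrunk inside it.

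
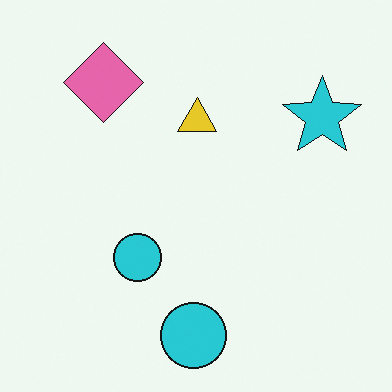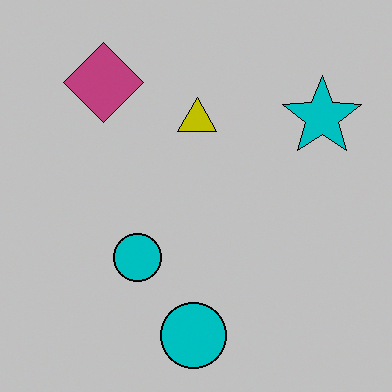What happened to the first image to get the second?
This is the original image heavily posterized to just a handful of flat colors.

Each flat color has snapped to a coarser quantized level — most visibly, the near-white background has dropped to a flat grey.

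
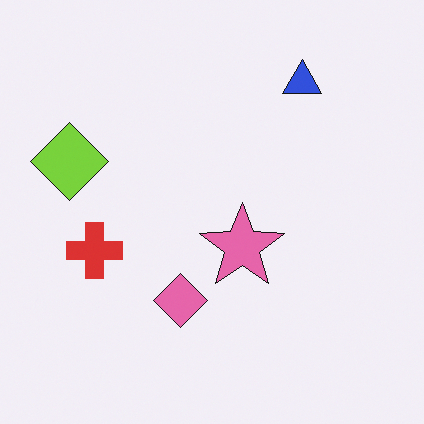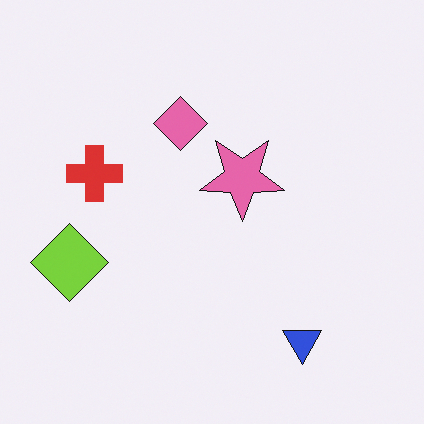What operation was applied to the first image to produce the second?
It was flipped vertically (top ↔ bottom).

The blue triangle is in the top-right of the first image and the bottom-right of the second — shapes on opposite sides of the horizontal midline have swapped in a mirror flip.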